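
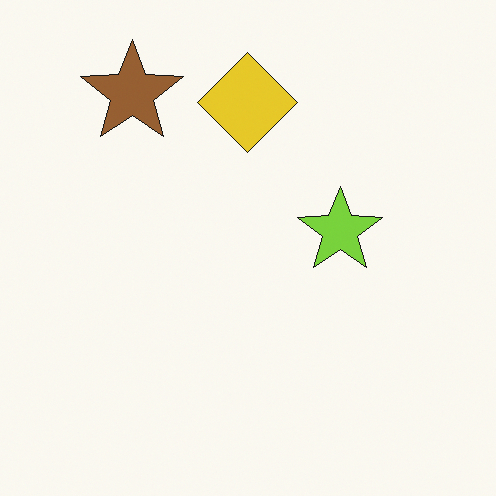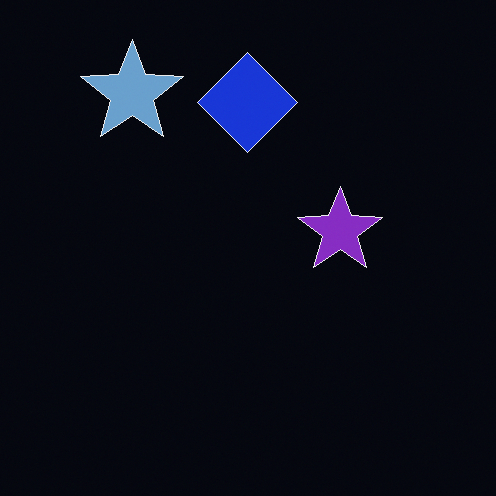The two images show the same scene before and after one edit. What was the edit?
Color-inverted (negative).

The light background has become dark and every shape's color is its complement — a photographic negative.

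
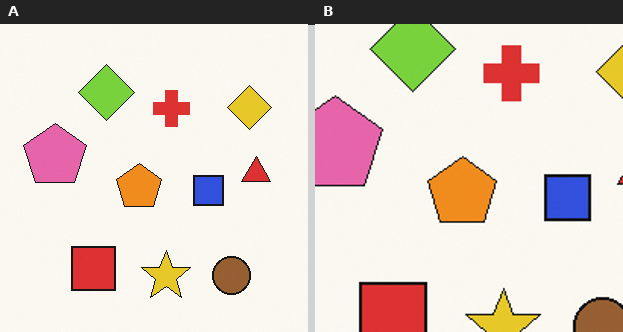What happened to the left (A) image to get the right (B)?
The image was cropped slightly and scaled back up.

The visible shapes are larger and the field of view is narrower; shapes near the original edges may be partly or wholly outside the frame — a crop-and-rescale.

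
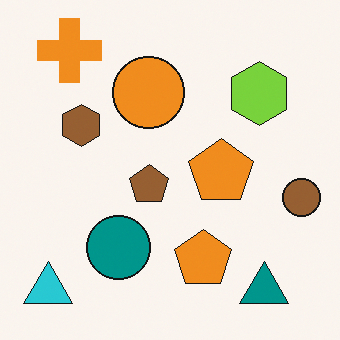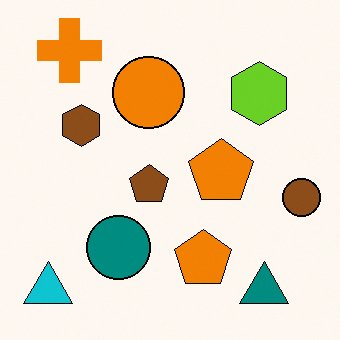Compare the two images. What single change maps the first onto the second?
Given slightly increased contrast.

Tones are pushed away from mid-grey across the whole image — a global contrast change.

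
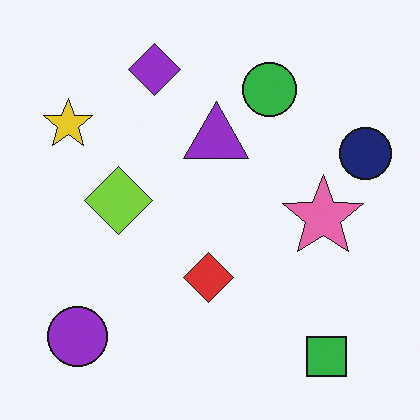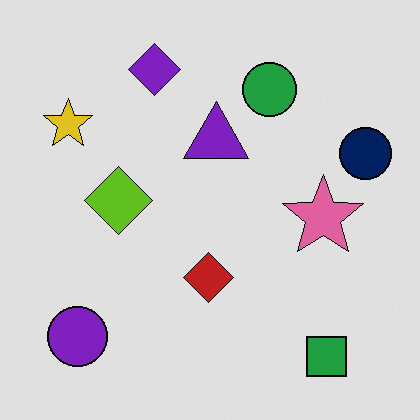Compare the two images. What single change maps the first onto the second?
The image was posterized to a reduced palette.

Each flat color has snapped to a coarser quantized level — most visibly, the near-white background has dropped to a flat grey.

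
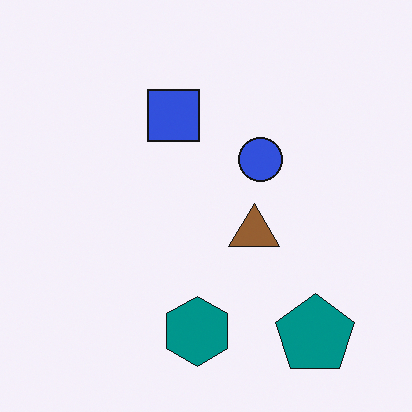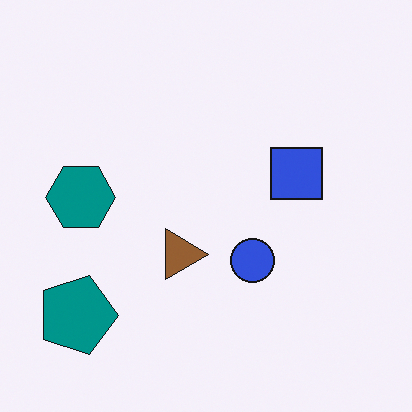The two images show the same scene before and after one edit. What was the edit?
This is the original image rotated 90° clockwise.

The teal pentagon sits in the bottom-right of the first image and the bottom-left of the second — consistent with a whole-image 90° clockwise rotation.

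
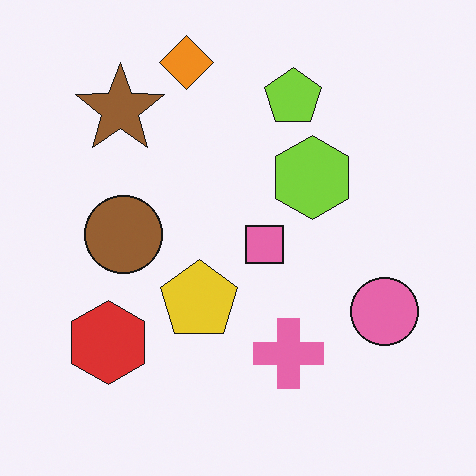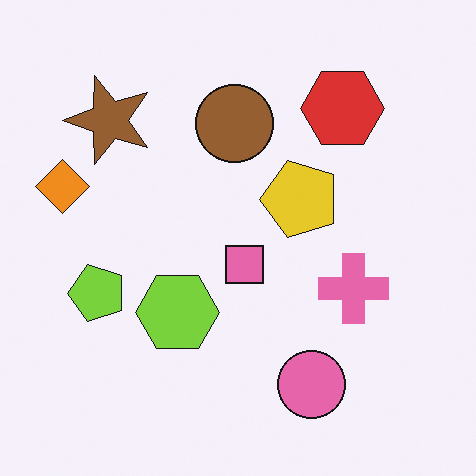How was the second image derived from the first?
It was transposed (reflected across the top-left ↔ bottom-right diagonal).

Shapes have swapped their row and column positions — what was in the top-right is now in the bottom-left — a diagonal reflection.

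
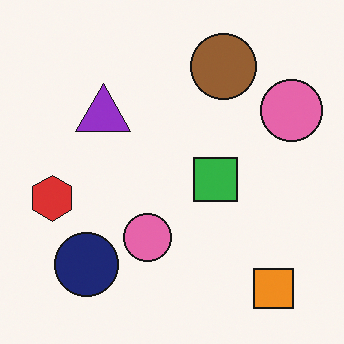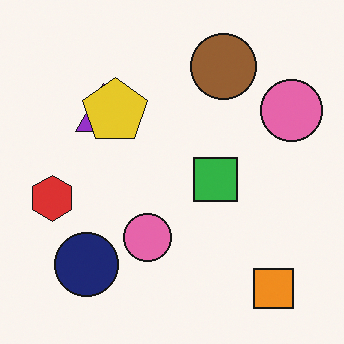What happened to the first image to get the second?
The transformation is: overlaid with an additional yellow pentagon.

A yellow pentagon appears in the second image that is absent from the first.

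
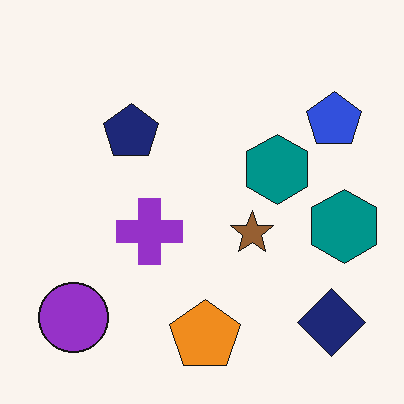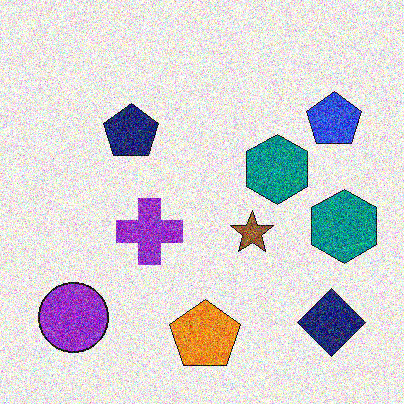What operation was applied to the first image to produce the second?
The transformation is: degraded with a thick layer of grain.

Random speckle covers the whole image, including the flat background.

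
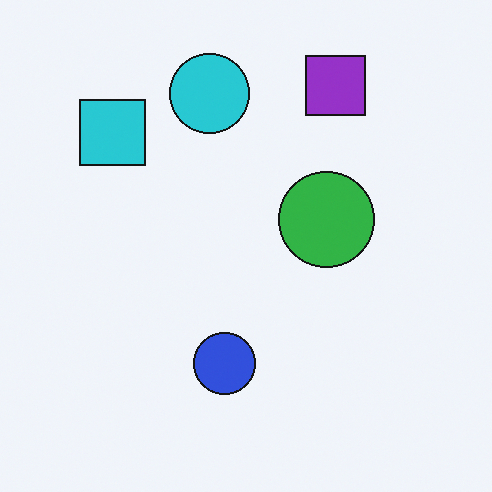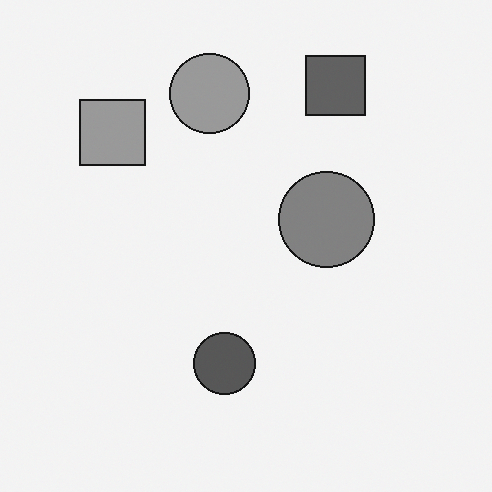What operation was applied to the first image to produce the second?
The second image is the first converted to grayscale.

All color is removed — every shape is now a shade of grey.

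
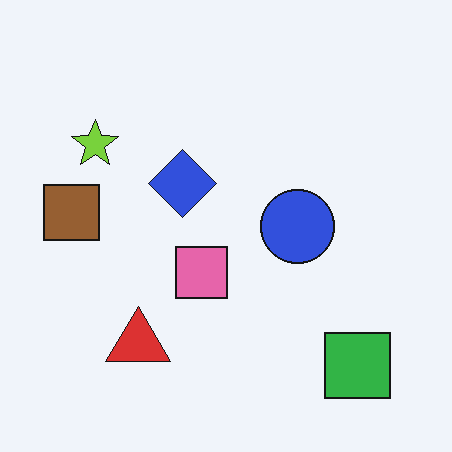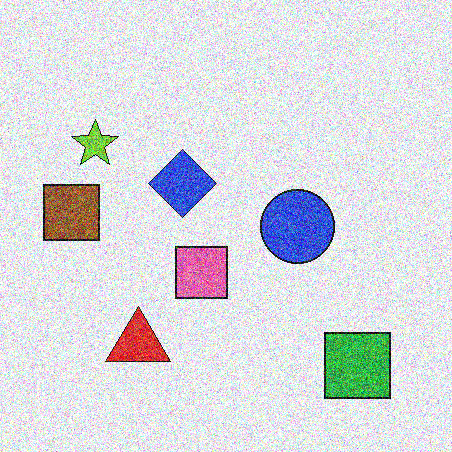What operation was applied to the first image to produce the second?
Degraded with heavy additive noise.

Random speckle covers the whole image, including the flat background.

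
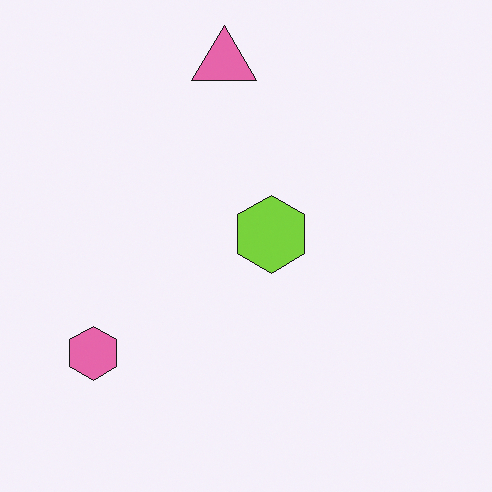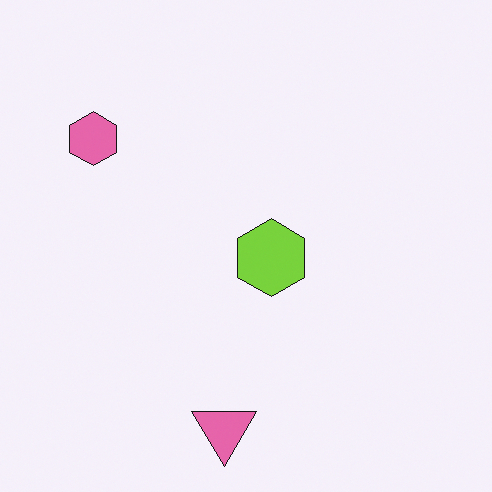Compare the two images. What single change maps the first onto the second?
The image was flipped vertically (top ↔ bottom).

The pink triangle is in the top of the first image and the bottom of the second — shapes on opposite sides of the horizontal midline have swapped in a mirror flip.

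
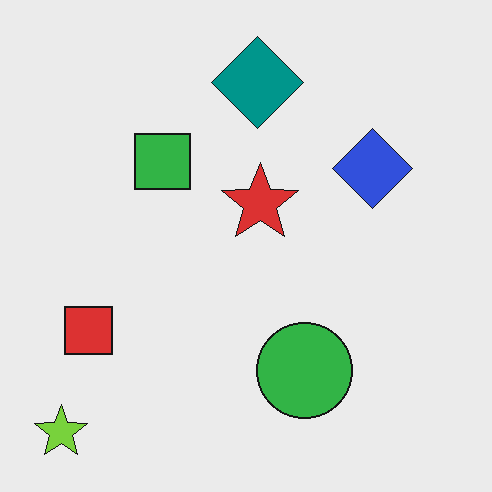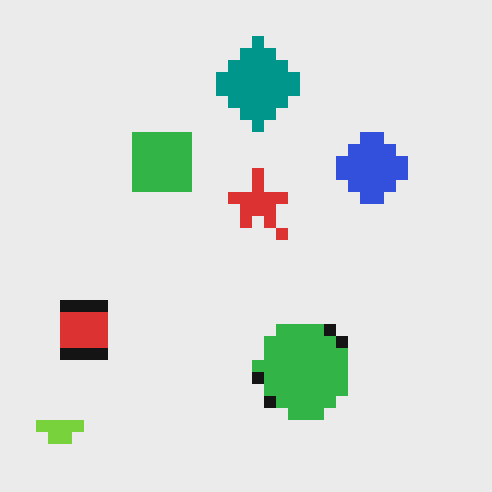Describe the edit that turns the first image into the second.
The image was coarsely pixelated.

Shapes are reduced to large square blocks; fine edges and outlines are lost — a downscale-then-upscale (mosaic) effect.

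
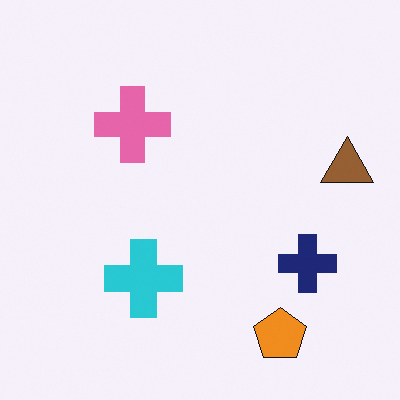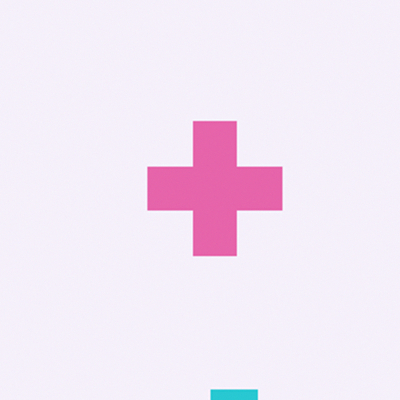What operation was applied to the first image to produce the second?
The second image is the first cropped tightly and scaled back up.

The visible shapes are larger and the field of view is narrower; shapes near the original edges may be partly or wholly outside the frame — a crop-and-rescale.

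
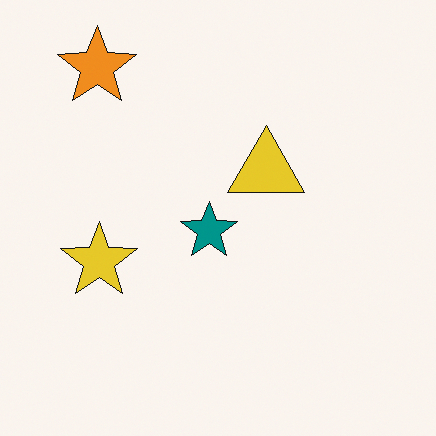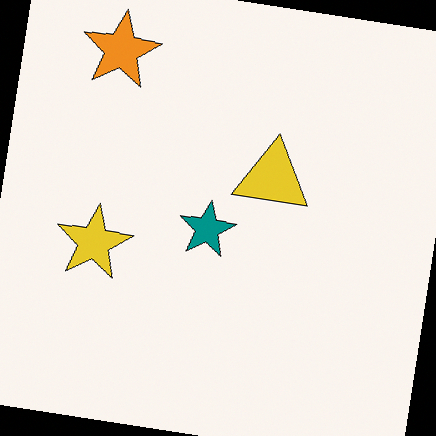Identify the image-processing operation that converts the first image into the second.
This is the original image rotated clockwise by a small amount.

Every shape is tilted by the same angle and the image corners show triangular fill wedges — a whole-image rotation by a non-right angle.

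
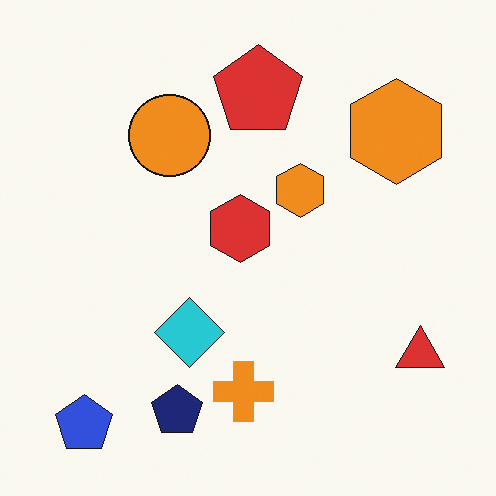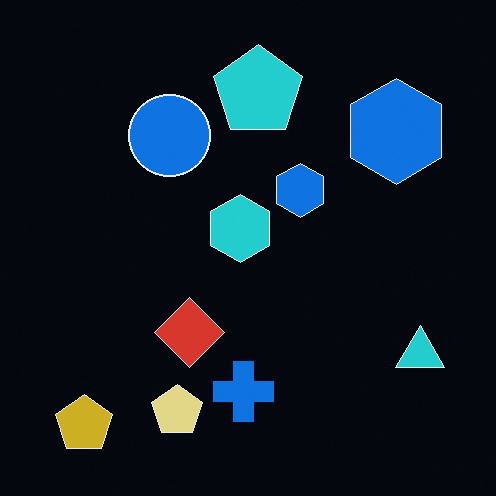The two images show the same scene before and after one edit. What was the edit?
The image was color-inverted (negative).

The light background has become dark and every shape's color is its complement — a photographic negative.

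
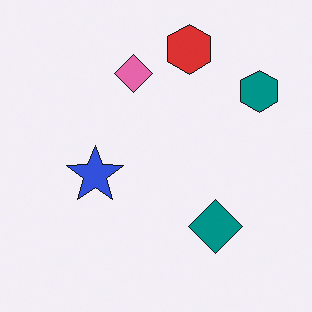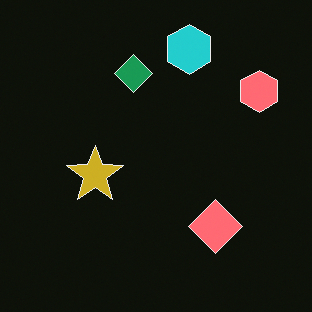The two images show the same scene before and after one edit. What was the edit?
The second image is the first color-inverted (negative).

The light background has become dark and every shape's color is its complement — a photographic negative.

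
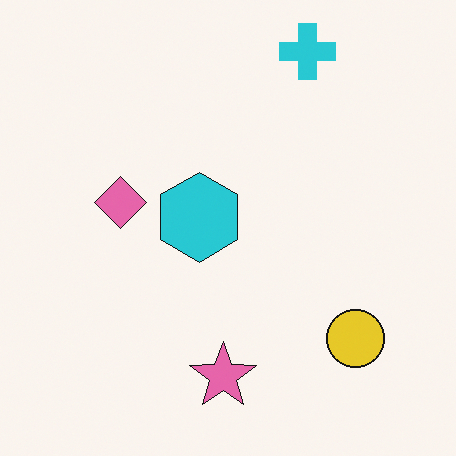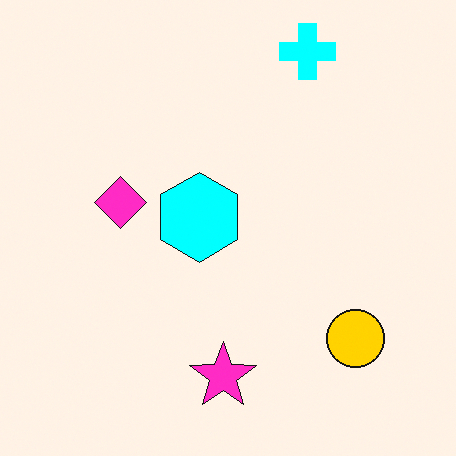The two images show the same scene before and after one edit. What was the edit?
The transformation is: made much more vivid (saturation change).

All colors are more vivid — a global saturation change.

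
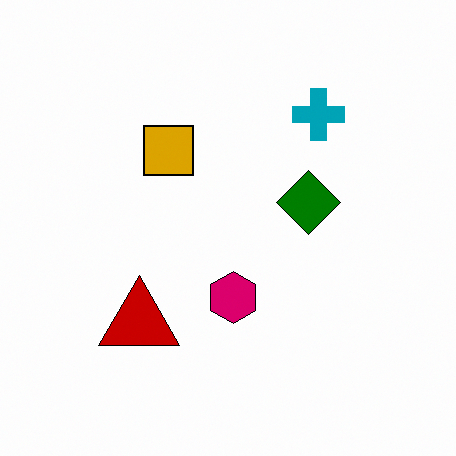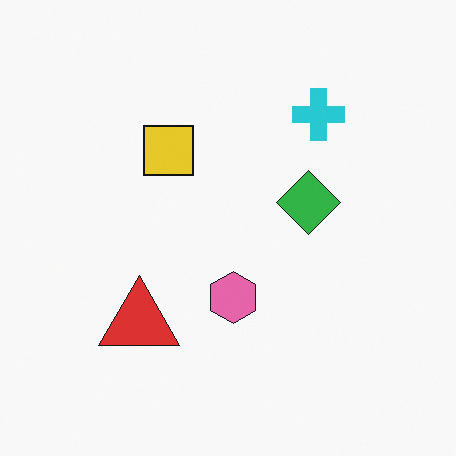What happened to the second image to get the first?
It was given much higher contrast.

Tones are pushed away from mid-grey across the whole image — a global contrast change.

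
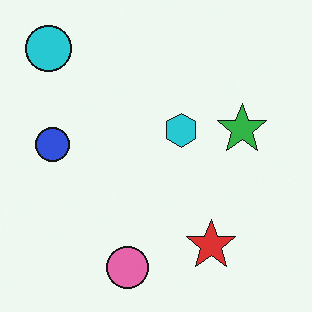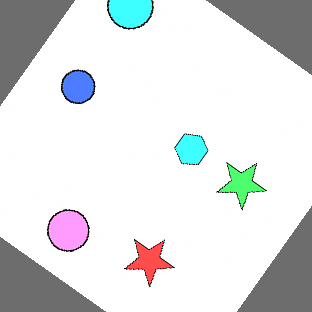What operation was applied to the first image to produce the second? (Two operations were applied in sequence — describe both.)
Rotated clockwise by a large amount — several tens of degrees, then substantially brightened.

Every shape is tilted by the same angle and the image corners show triangular fill wedges — a whole-image rotation by a non-right angle. Every pixel — background and shapes alike — is uniformly brightened.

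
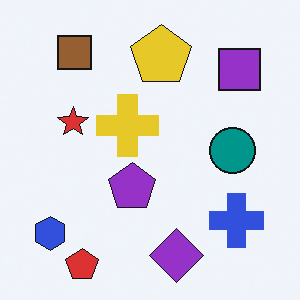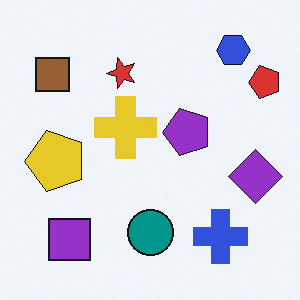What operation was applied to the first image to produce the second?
The second image is the first transposed (reflected across the top-left ↔ bottom-right diagonal).

Shapes have swapped their row and column positions — what was in the top-right is now in the bottom-left — a diagonal reflection.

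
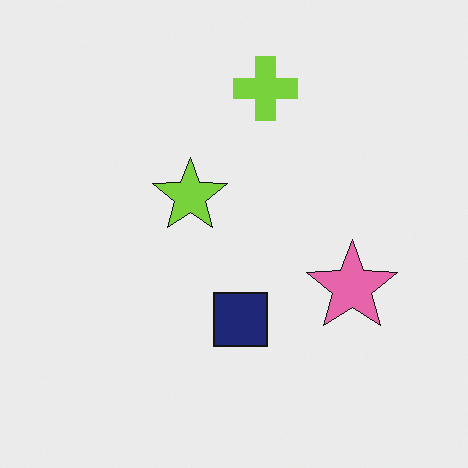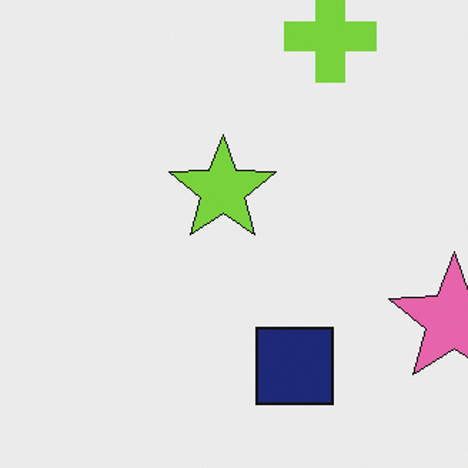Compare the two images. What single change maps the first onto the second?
Cropped slightly and scaled back up.

The visible shapes are larger and the field of view is narrower; shapes near the original edges may be partly or wholly outside the frame — a crop-and-rescale.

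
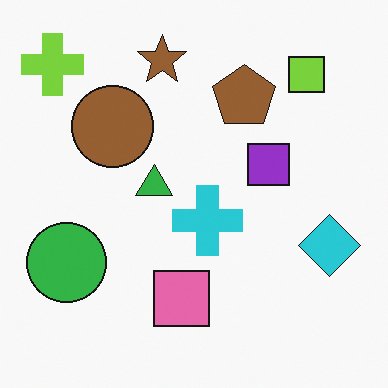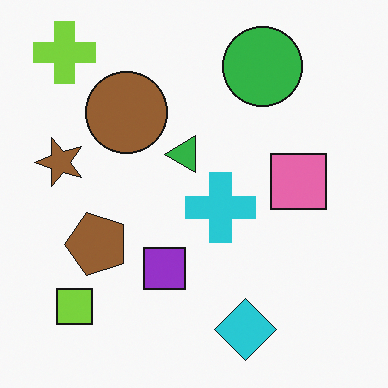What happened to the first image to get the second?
The image was transposed (reflected across the top-left ↔ bottom-right diagonal).

Shapes have swapped their row and column positions — what was in the top-right is now in the bottom-left — a diagonal reflection.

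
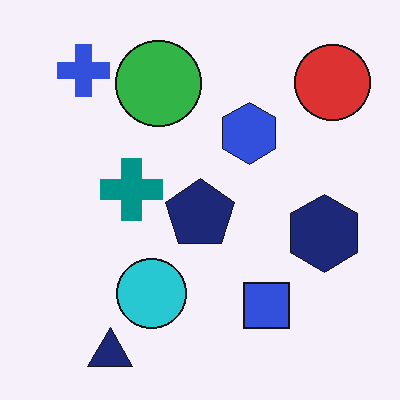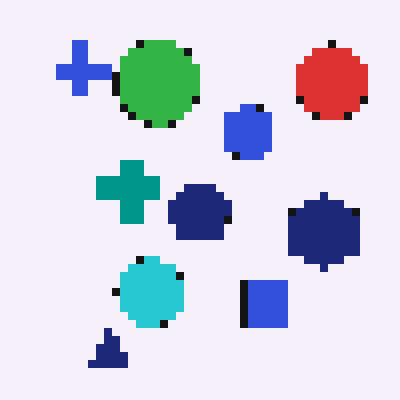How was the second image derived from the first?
The image was moderately pixelated.

Shapes are reduced to large square blocks; fine edges and outlines are lost — a downscale-then-upscale (mosaic) effect.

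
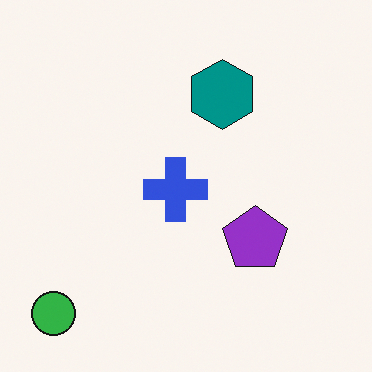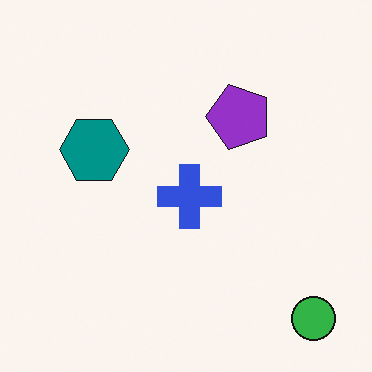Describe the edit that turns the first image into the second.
The transformation is: rotated 90° counter-clockwise.

The green circle sits in the bottom-left of the first image and the bottom-right of the second — consistent with a whole-image 90° counter-clockwise rotation.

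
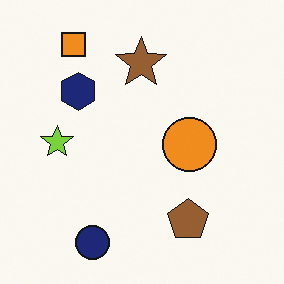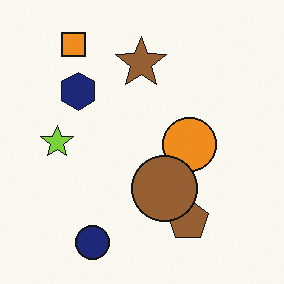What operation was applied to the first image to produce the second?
It was overlaid with an additional brown circle.

A brown circle appears in the second image that is absent from the first.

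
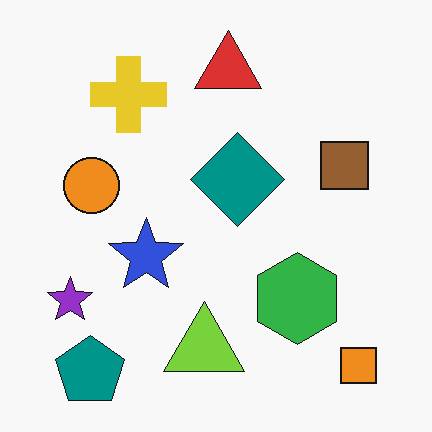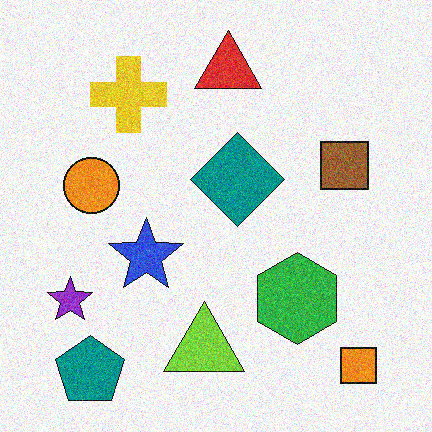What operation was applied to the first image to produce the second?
The image was degraded with visible gaussian noise.

Random speckle covers the whole image, including the flat background.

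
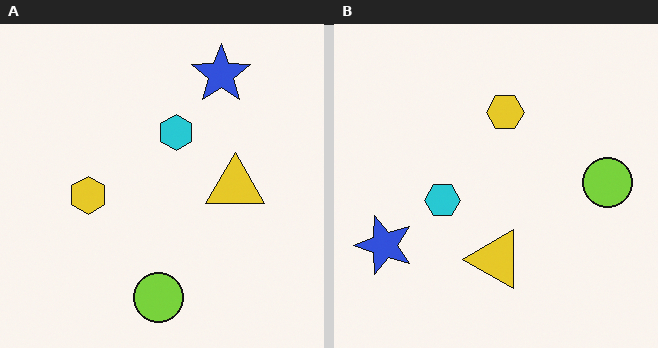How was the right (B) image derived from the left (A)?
The right (B) image is the left (A) transposed (reflected across the top-left ↔ bottom-right diagonal).

Shapes have swapped their row and column positions — what was in the top-right is now in the bottom-left — a diagonal reflection.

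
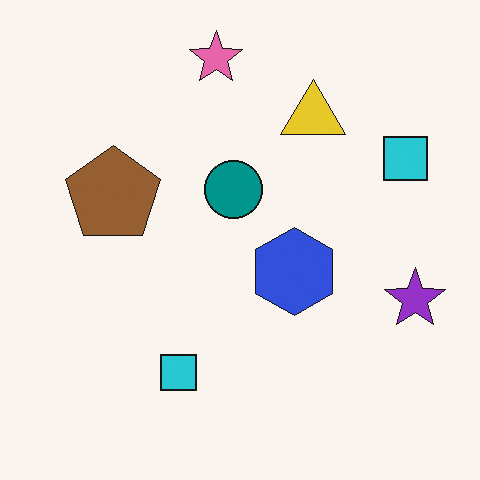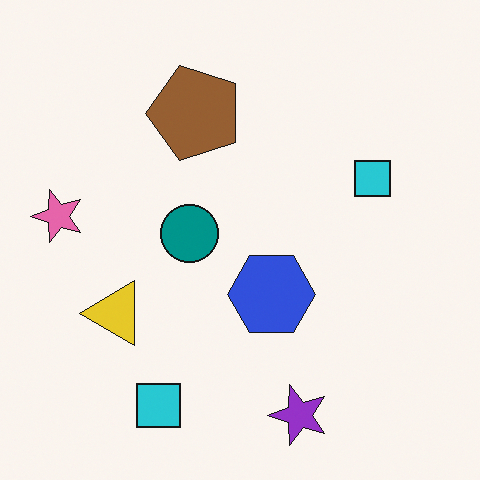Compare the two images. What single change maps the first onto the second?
The image was transposed (reflected across the top-left ↔ bottom-right diagonal).

Shapes have swapped their row and column positions — what was in the top-right is now in the bottom-left — a diagonal reflection.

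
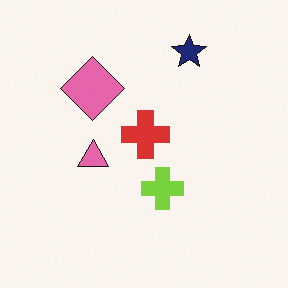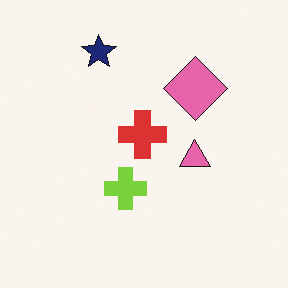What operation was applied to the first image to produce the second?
This is the original image flipped horizontally (left ↔ right).

The pink diamond is in the top-left of the first image and the top-right of the second — shapes on opposite sides of the vertical midline have swapped in a mirror flip.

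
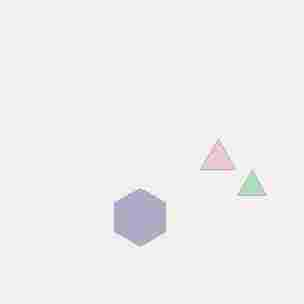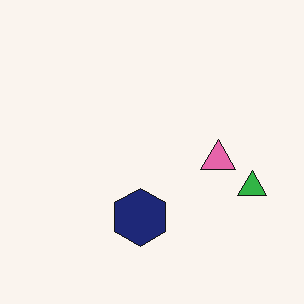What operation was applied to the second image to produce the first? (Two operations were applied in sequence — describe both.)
The transformation is: washed out (contrast reduced), then heavily JPEG-compressed with obvious blocking artifacts.

Tones are pushed toward mid-grey across the whole image — a global contrast change. Blocky 8×8 compression artifacts appear around shape edges and the flat background shows ringing — characteristic JPEG degradation.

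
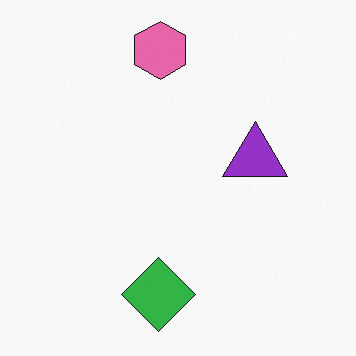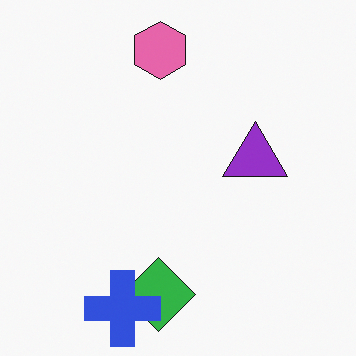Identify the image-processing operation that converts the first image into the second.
Overlaid with an additional blue cross.

A blue cross appears in the second image that is absent from the first.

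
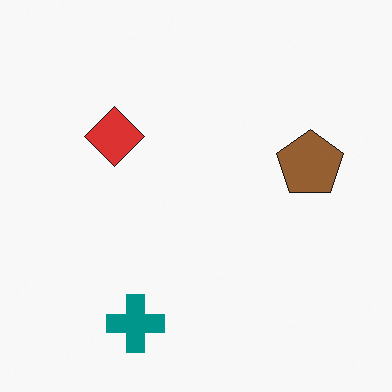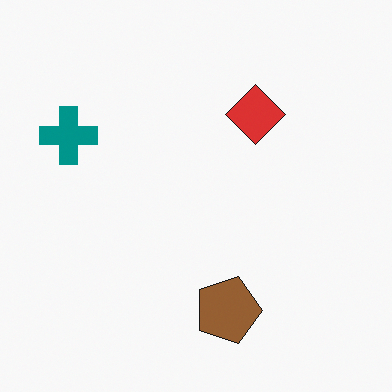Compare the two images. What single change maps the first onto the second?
This is the original image rotated 90° clockwise.

The teal cross sits in the bottom of the first image and the left of the second — consistent with a whole-image 90° clockwise rotation.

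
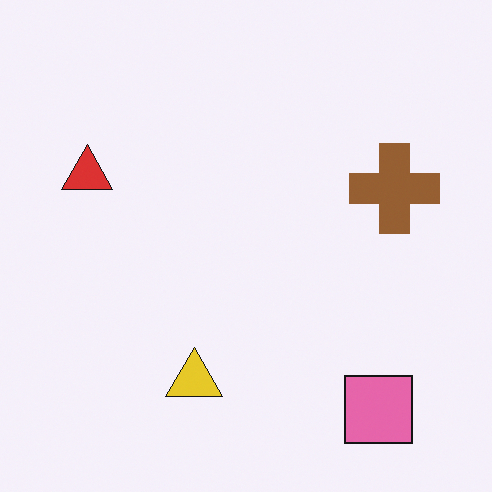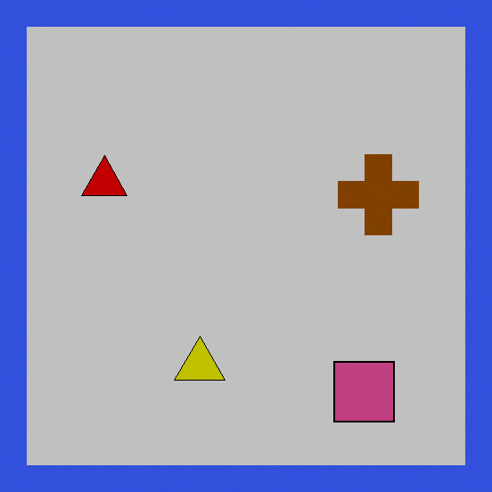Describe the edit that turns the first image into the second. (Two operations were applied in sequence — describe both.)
The second image is the first heavily posterized to just a handful of flat colors, then framed with a blue border.

Each flat color has snapped to a coarser quantized level — most visibly, the near-white background has dropped to a flat grey. A solid blue frame runs around the edge of the second image, with the content slightly shrunk inside it.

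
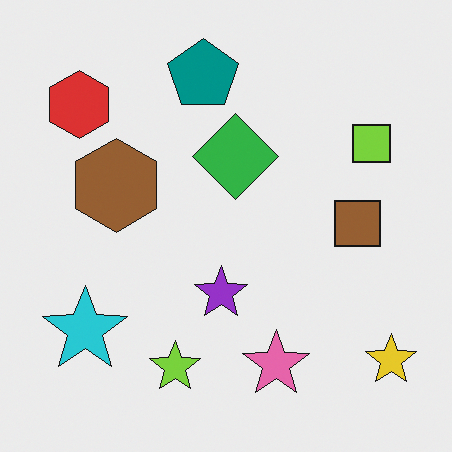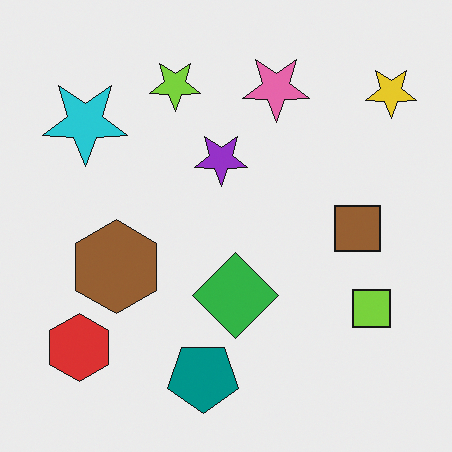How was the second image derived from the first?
This is the original image flipped vertically (top ↔ bottom).

The teal pentagon is in the top of the first image and the bottom of the second — shapes on opposite sides of the horizontal midline have swapped in a mirror flip.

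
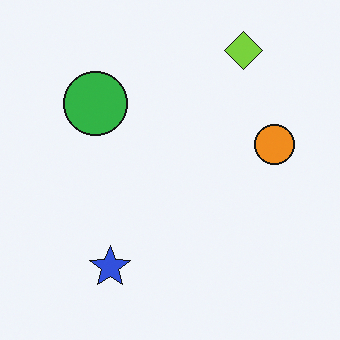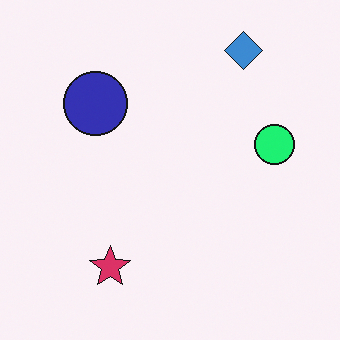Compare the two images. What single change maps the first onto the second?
The transformation is: hue-shifted through roughly a third of the color wheel.

Every shape's color has rotated by the same amount around the hue wheel — a uniform hue shift.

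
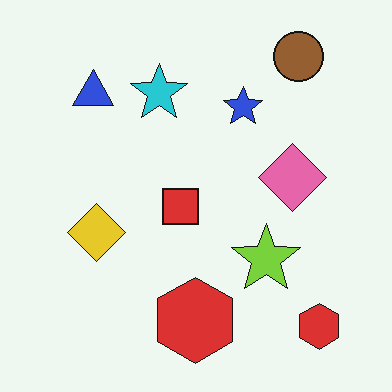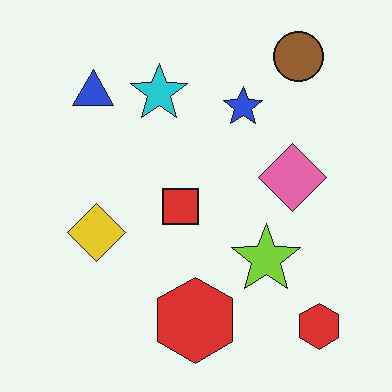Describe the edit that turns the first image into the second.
JPEG-compressed with visible artifacts.

Blocky 8×8 compression artifacts appear around shape edges and the flat background shows ringing — characteristic JPEG degradation.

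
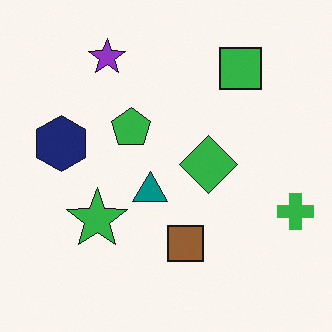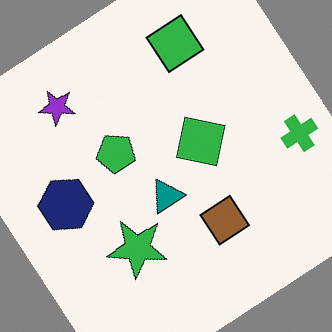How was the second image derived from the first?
The transformation is: rotated counter-clockwise by a large amount — several tens of degrees.

Every shape is tilted by the same angle and the image corners show triangular fill wedges — a whole-image rotation by a non-right angle.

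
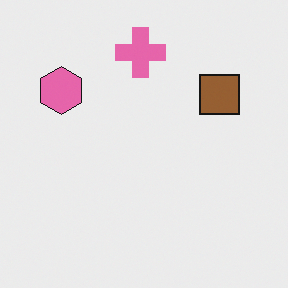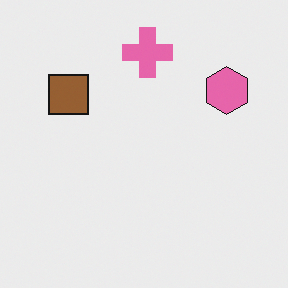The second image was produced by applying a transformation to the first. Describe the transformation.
The second image is the first flipped horizontally (left ↔ right).

The pink hexagon is in the top-left of the first image and the top-right of the second — shapes on opposite sides of the vertical midline have swapped in a mirror flip.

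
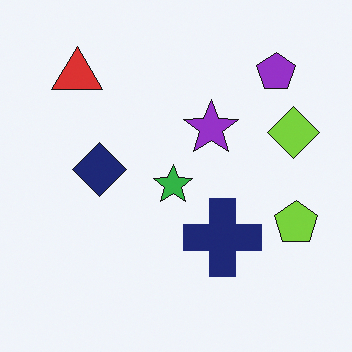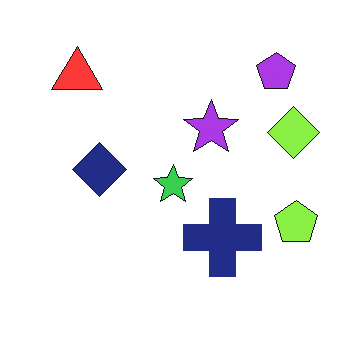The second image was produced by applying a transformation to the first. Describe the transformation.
The image was slightly brightened.

Every pixel — background and shapes alike — is uniformly brightened.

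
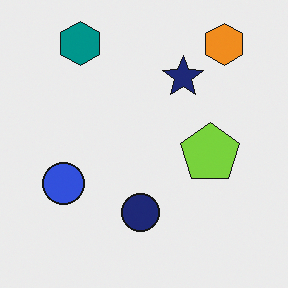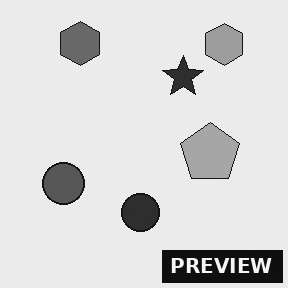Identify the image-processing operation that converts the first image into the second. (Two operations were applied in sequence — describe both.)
The image was converted to grayscale, then watermarked with the text "PREVIEW" in the lower-right corner.

All color is removed — every shape is now a shade of grey. A dark label reading "PREVIEW" appears in the lower-right corner.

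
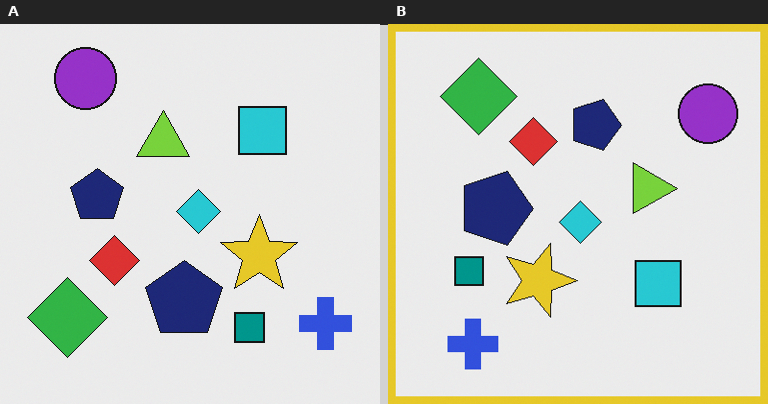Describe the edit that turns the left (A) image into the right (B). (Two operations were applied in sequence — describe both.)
Rotated 90° clockwise, then framed with a yellow border.

The blue cross sits in the bottom-right of the left (A) image and the bottom-left of the right (B) — consistent with a whole-image 90° clockwise rotation. A solid yellow frame runs around the edge of the right (B) image, with the content slightly shrunk inside it.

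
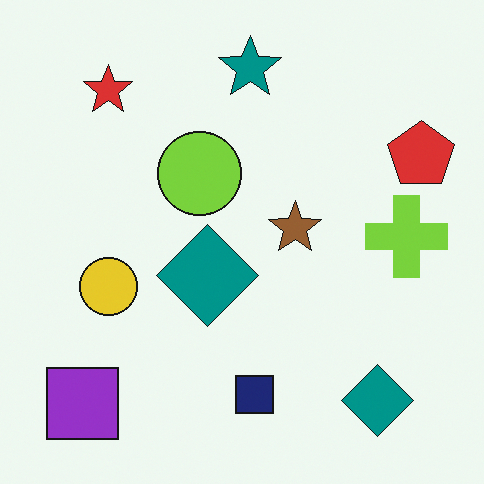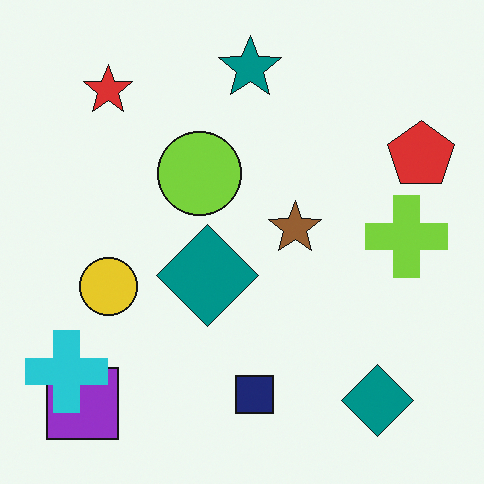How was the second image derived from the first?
This is the original image overlaid with an additional cyan cross.

A cyan cross appears in the second image that is absent from the first.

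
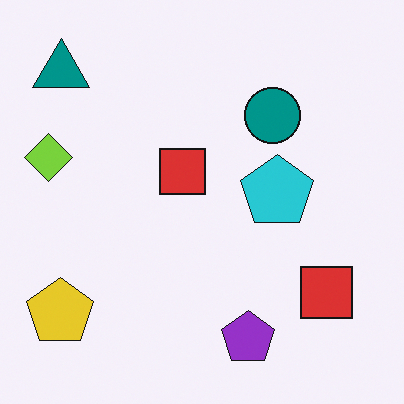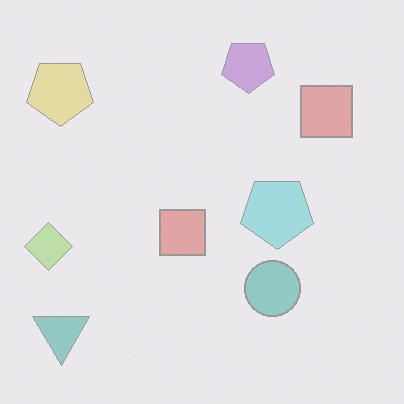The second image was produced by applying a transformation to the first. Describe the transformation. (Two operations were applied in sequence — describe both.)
Given much lower contrast, then flipped vertically (top ↔ bottom).

Tones are pushed toward mid-grey across the whole image — a global contrast change. The purple pentagon is in the bottom of the first image and the top of the second — shapes on opposite sides of the horizontal midline have swapped in a mirror flip.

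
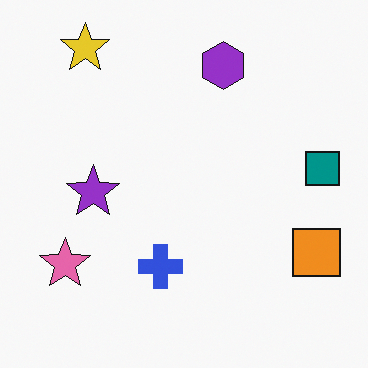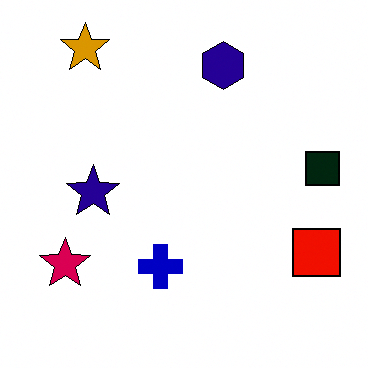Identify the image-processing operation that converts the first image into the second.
It was given much higher contrast.

Tones are pushed away from mid-grey across the whole image — a global contrast change.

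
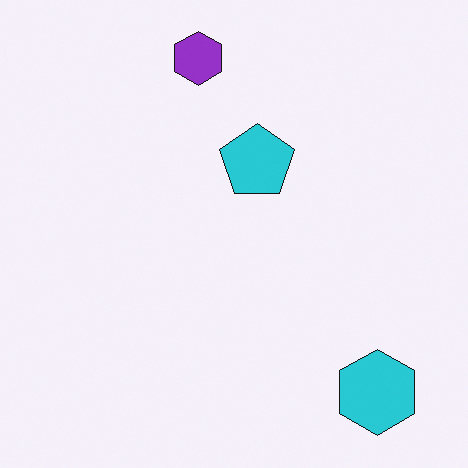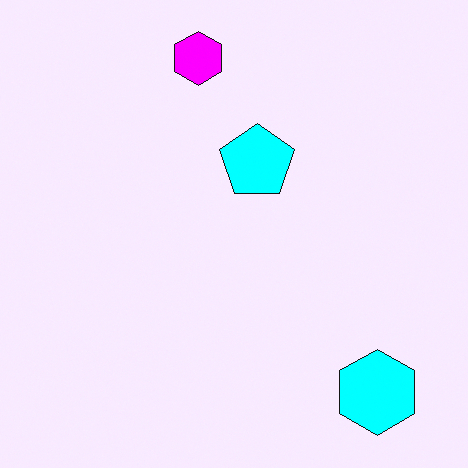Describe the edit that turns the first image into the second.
The image was heavily oversaturated.

All colors are more vivid — a global saturation change.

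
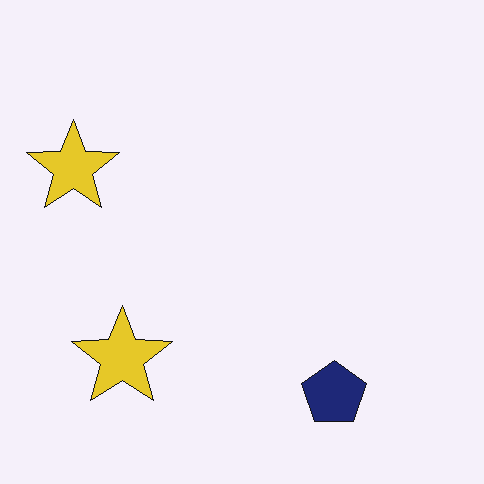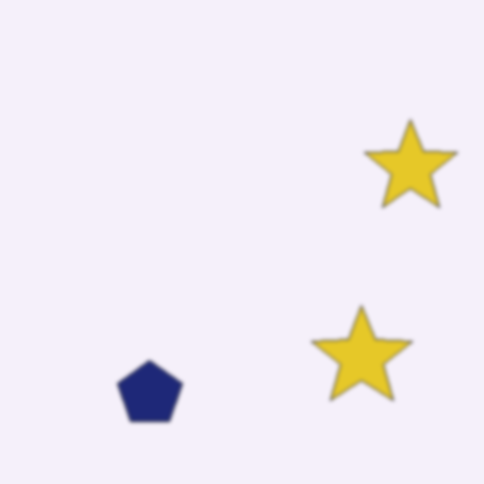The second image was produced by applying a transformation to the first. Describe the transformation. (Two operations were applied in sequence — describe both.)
The transformation is: flipped horizontally (left ↔ right), then lightly blurred.

The navy pentagon is in the bottom-right of the first image and the bottom-left of the second — shapes on opposite sides of the vertical midline have swapped in a mirror flip. Shape edges and outlines are uniformly softened across the whole image.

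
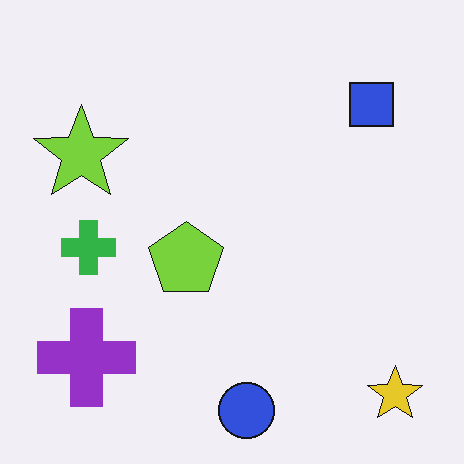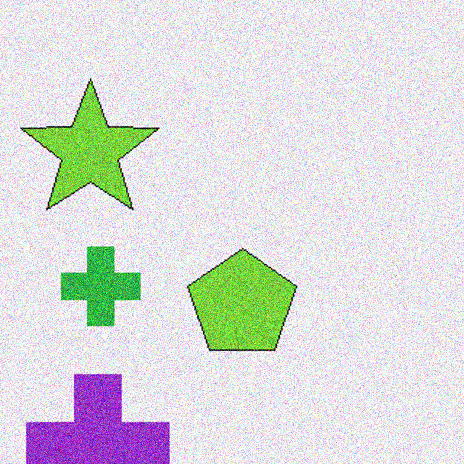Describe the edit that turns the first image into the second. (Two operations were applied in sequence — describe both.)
The second image is the first cropped to a modestly smaller region and rescaled, then degraded with a thick layer of grain.

The visible shapes are larger and the field of view is narrower; shapes near the original edges may be partly or wholly outside the frame — a crop-and-rescale. Random speckle covers the whole image, including the flat background.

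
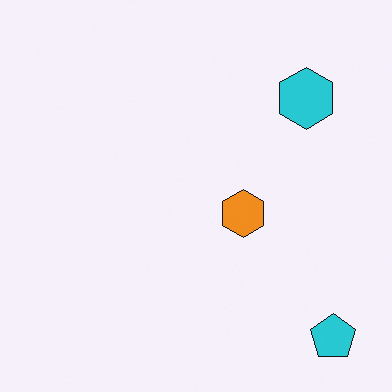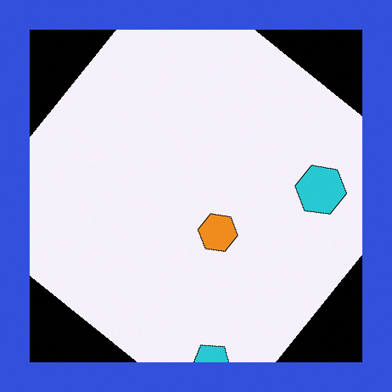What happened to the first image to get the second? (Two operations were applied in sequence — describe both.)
Rotated clockwise by a large amount — several tens of degrees, then framed with a blue border.

Every shape is tilted by the same angle and the image corners show triangular fill wedges — a whole-image rotation by a non-right angle. A solid blue frame runs around the edge of the second image, with the content slightly shrunk inside it.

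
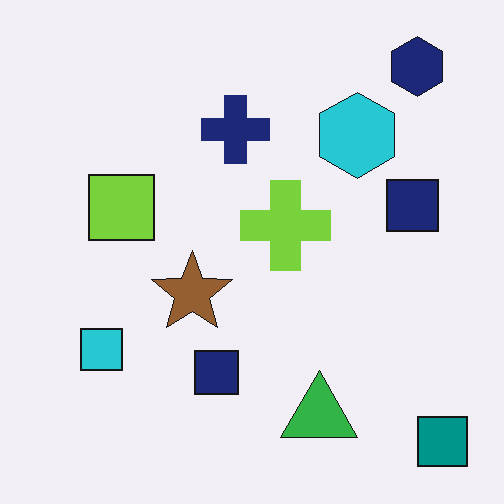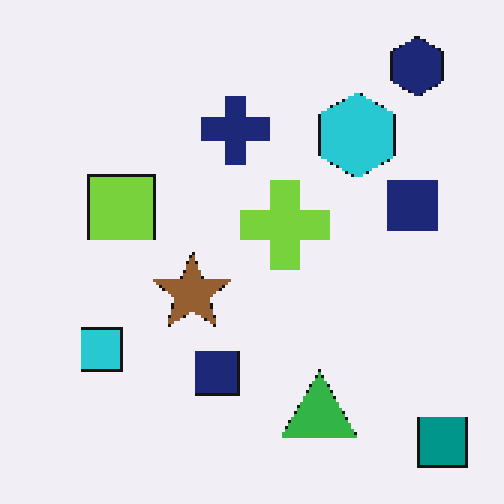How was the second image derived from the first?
The transformation is: mildly pixelated.

Shapes are reduced to large square blocks; fine edges and outlines are lost — a downscale-then-upscale (mosaic) effect.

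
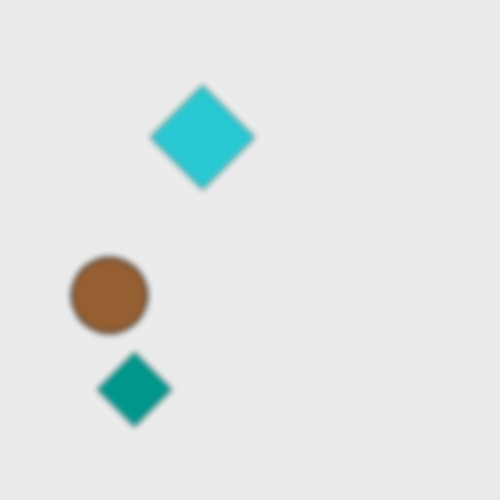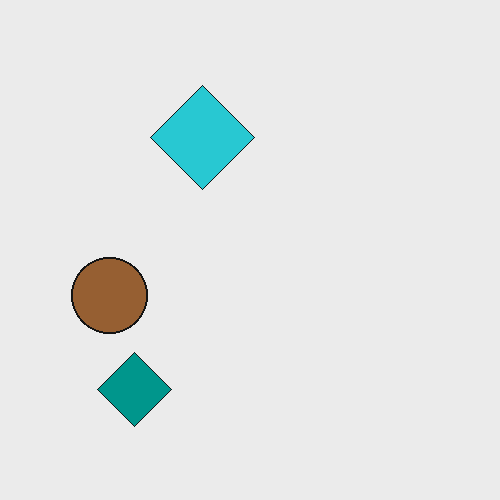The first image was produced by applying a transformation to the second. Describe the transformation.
The image was noticeably gaussian-blurred.

Shape edges and outlines are uniformly softened across the whole image.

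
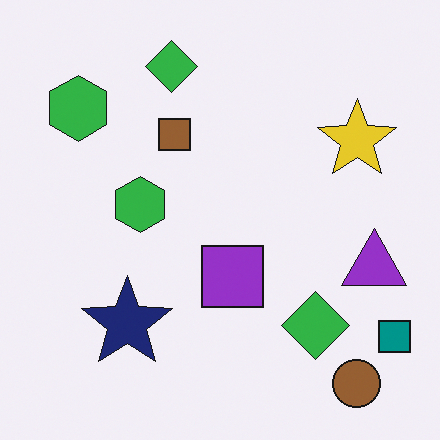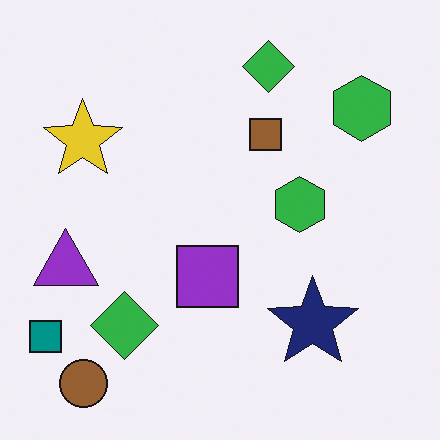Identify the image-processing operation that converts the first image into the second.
The transformation is: flipped horizontally (left ↔ right).

The teal square is in the bottom-right of the first image and the bottom-left of the second — shapes on opposite sides of the vertical midline have swapped in a mirror flip.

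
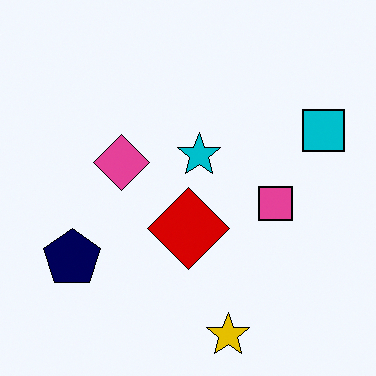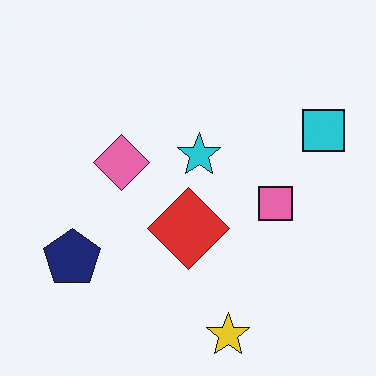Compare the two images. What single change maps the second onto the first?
It was given slightly increased contrast.

Tones are pushed away from mid-grey across the whole image — a global contrast change.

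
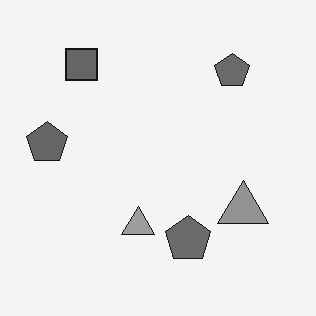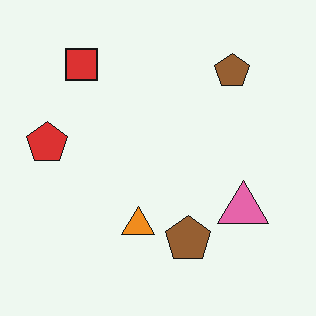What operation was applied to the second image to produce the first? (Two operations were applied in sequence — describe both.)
The image was converted to grayscale, then JPEG-compressed with visible artifacts.

All color is removed — every shape is now a shade of grey. Blocky 8×8 compression artifacts appear around shape edges and the flat background shows ringing — characteristic JPEG degradation.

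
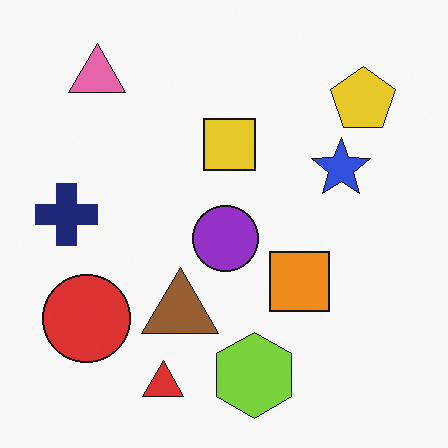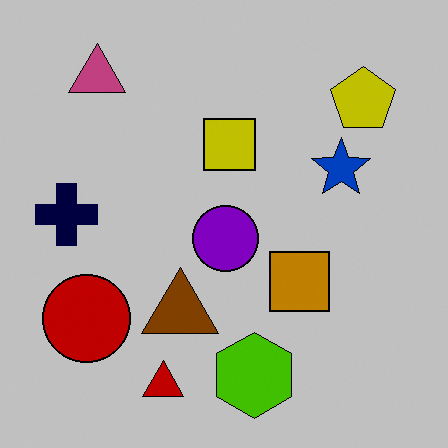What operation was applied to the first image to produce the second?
It was aggressively posterized.

Each flat color has snapped to a coarser quantized level — most visibly, the near-white background has dropped to a flat grey.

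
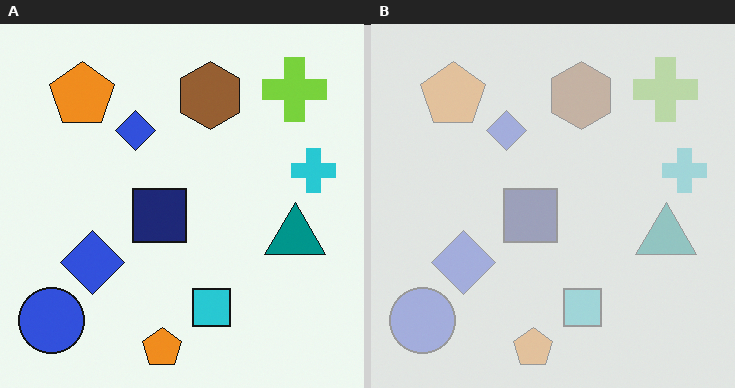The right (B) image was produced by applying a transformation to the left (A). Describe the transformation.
The image was washed out (contrast reduced).

Tones are pushed toward mid-grey across the whole image — a global contrast change.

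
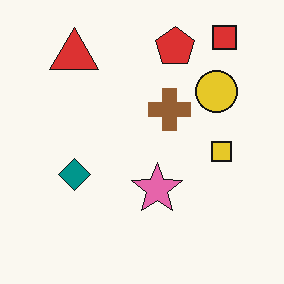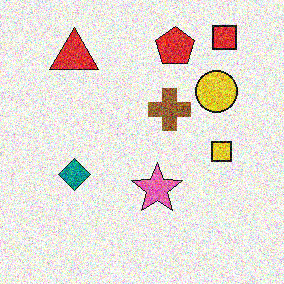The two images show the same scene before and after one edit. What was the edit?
The transformation is: degraded with heavy additive noise.

Random speckle covers the whole image, including the flat background.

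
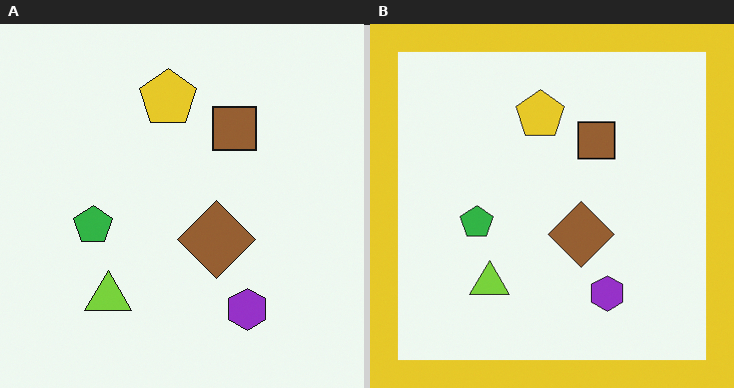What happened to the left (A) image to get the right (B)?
This is the original image framed with a yellow border.

A solid yellow frame runs around the edge of the right (B) image, with the content slightly shrunk inside it.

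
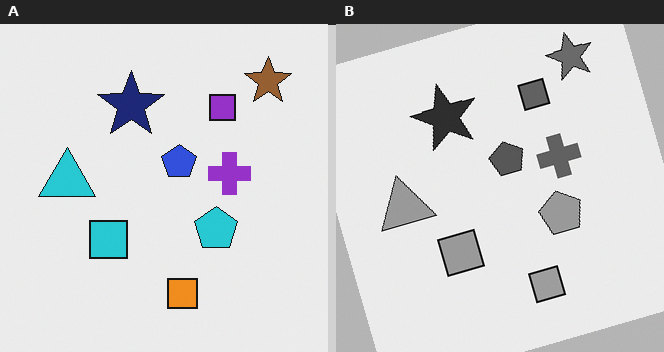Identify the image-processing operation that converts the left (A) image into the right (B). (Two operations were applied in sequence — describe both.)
Rotated counter-clockwise by a moderate amount, then converted to grayscale.

Every shape is tilted by the same angle and the image corners show triangular fill wedges — a whole-image rotation by a non-right angle. All color is removed — every shape is now a shade of grey.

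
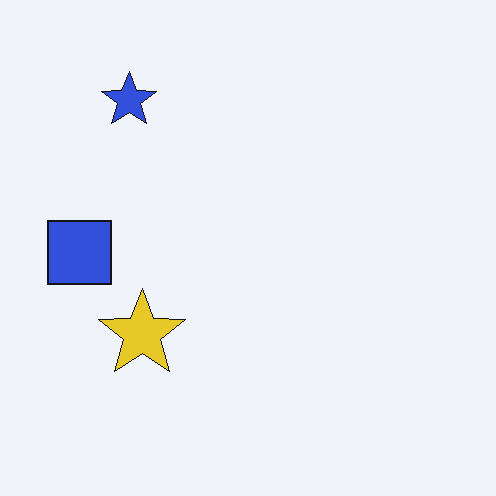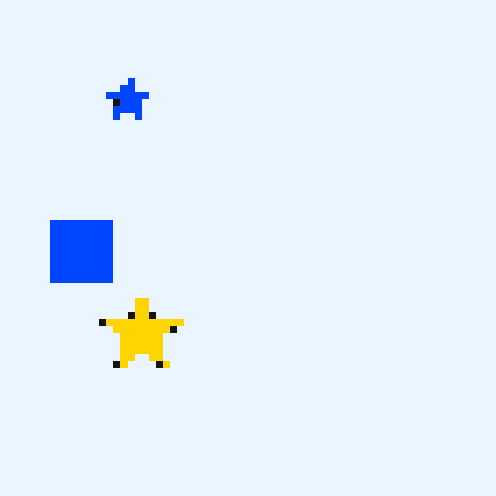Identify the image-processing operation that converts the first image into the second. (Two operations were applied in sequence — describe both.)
The transformation is: moderately pixelated, then made much more vivid (saturation change).

Shapes are reduced to large square blocks; fine edges and outlines are lost — a downscale-then-upscale (mosaic) effect. All colors are more vivid — a global saturation change.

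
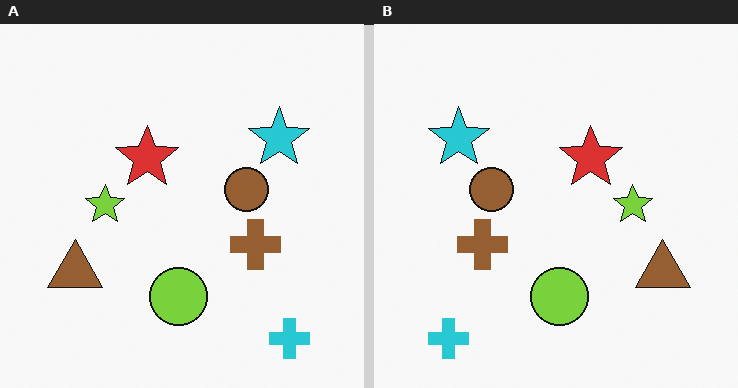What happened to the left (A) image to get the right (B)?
The right (B) image is the left (A) flipped horizontally (left ↔ right).

The brown triangle is in the bottom-left of the left (A) image and the bottom-right of the right (B) — shapes on opposite sides of the vertical midline have swapped in a mirror flip.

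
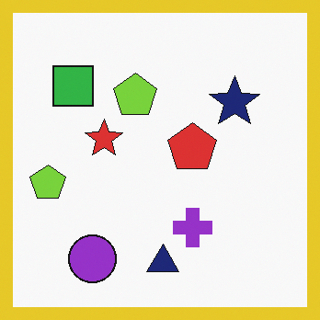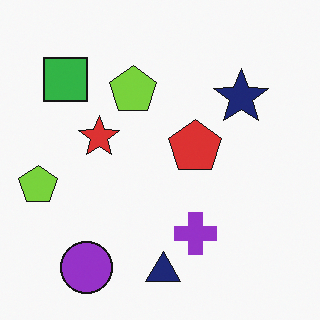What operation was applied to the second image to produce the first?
The first image is the second framed with a yellow border.

A solid yellow frame runs around the edge of the first image, with the content slightly shrunk inside it.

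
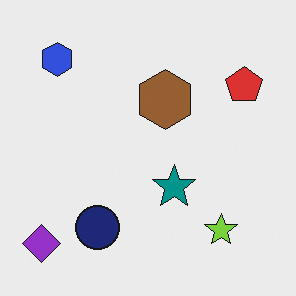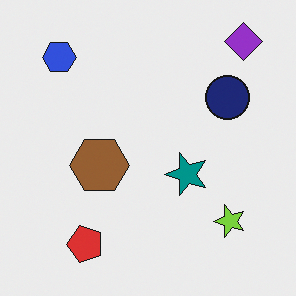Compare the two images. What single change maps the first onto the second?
Transposed (reflected across the top-left ↔ bottom-right diagonal).

Shapes have swapped their row and column positions — what was in the top-right is now in the bottom-left — a diagonal reflection.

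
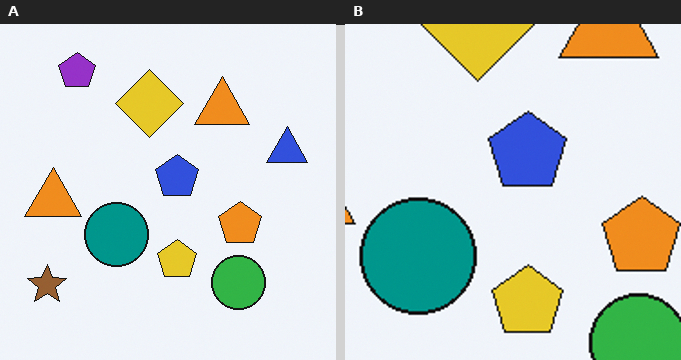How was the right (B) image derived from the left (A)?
This is the original image cropped to a noticeably smaller region and rescaled.

The visible shapes are larger and the field of view is narrower; shapes near the original edges may be partly or wholly outside the frame — a crop-and-rescale.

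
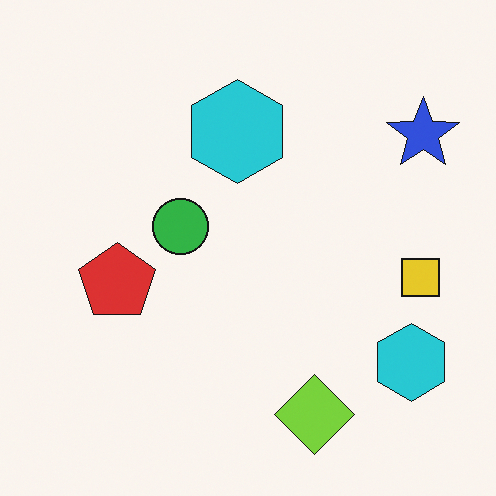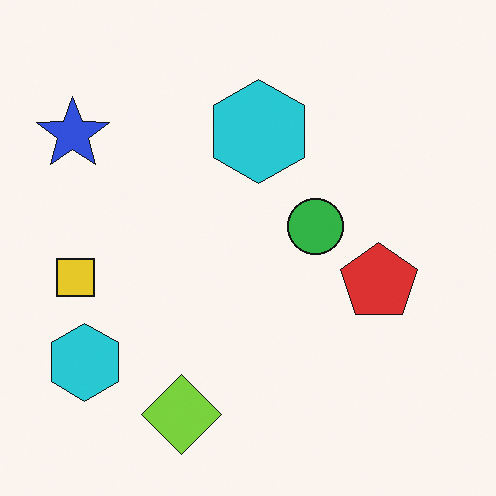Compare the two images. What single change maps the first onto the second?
It was flipped horizontally (left ↔ right).

The blue star is in the top-right of the first image and the top-left of the second — shapes on opposite sides of the vertical midline have swapped in a mirror flip.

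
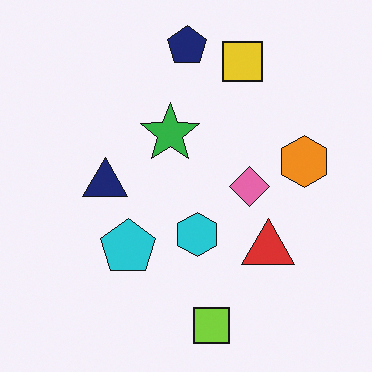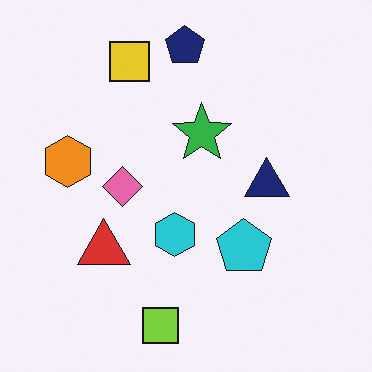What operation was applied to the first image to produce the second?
It was flipped horizontally (left ↔ right).

The orange hexagon is in the right of the first image and the left of the second — shapes on opposite sides of the vertical midline have swapped in a mirror flip.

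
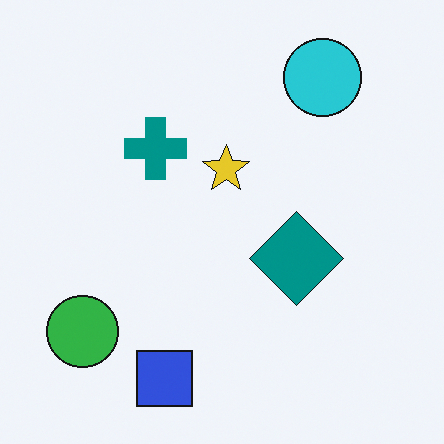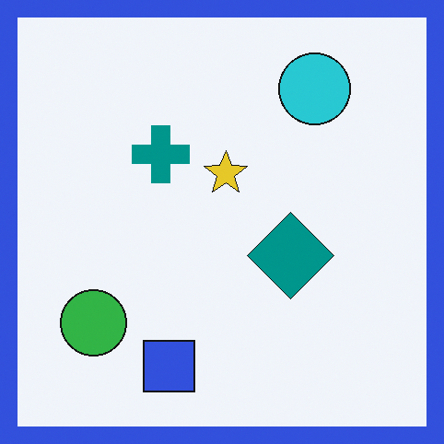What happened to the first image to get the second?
The transformation is: framed with a blue border.

A solid blue frame runs around the edge of the second image, with the content slightly shrunk inside it.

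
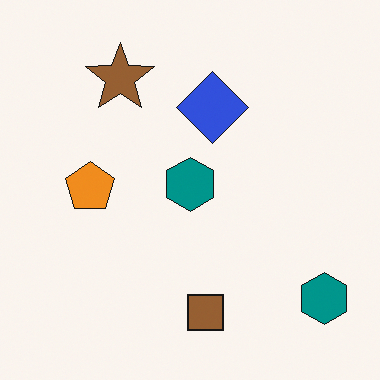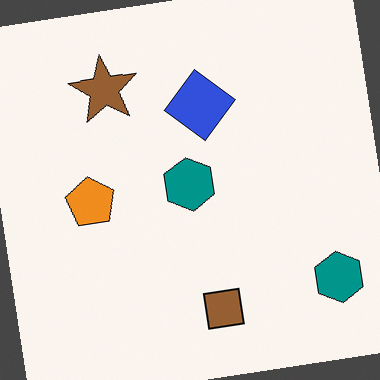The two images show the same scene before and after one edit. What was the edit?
This is the original image rotated counter-clockwise by a few degrees.

Every shape is tilted by the same angle and the image corners show triangular fill wedges — a whole-image rotation by a non-right angle.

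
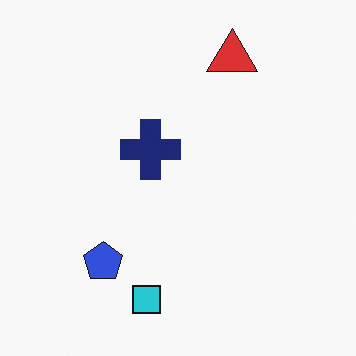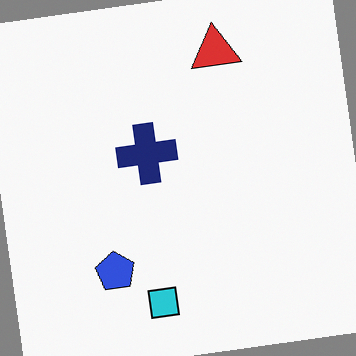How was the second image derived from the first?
This is the original image rotated counter-clockwise by a slight angle.

Every shape is tilted by the same angle and the image corners show triangular fill wedges — a whole-image rotation by a non-right angle.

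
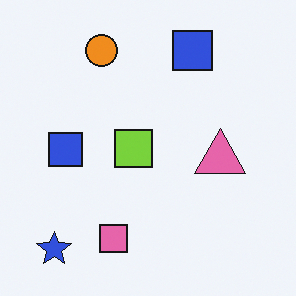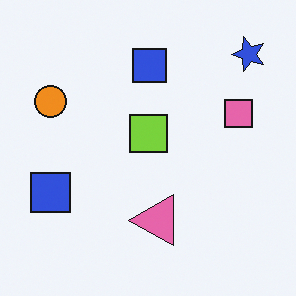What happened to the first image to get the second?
The second image is the first transposed (reflected across the top-left ↔ bottom-right diagonal).

Shapes have swapped their row and column positions — what was in the top-right is now in the bottom-left — a diagonal reflection.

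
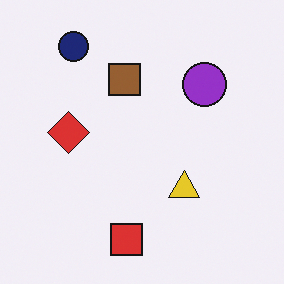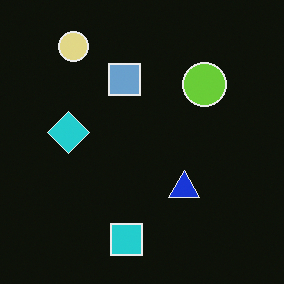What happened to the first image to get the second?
It was color-inverted (negative).

The light background has become dark and every shape's color is its complement — a photographic negative.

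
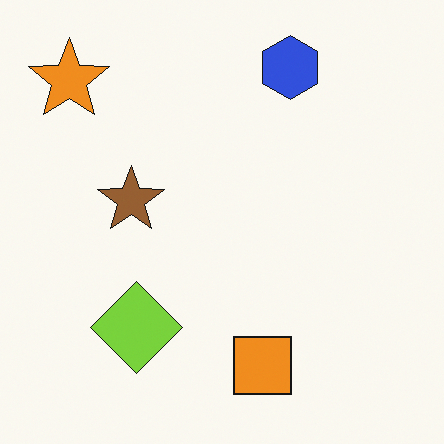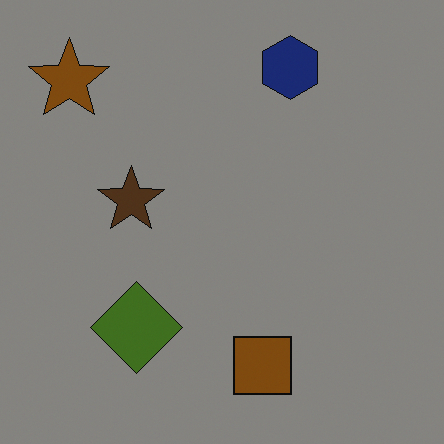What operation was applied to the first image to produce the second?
Noticeably darkened.

Every pixel — background and shapes alike — is uniformly darkened.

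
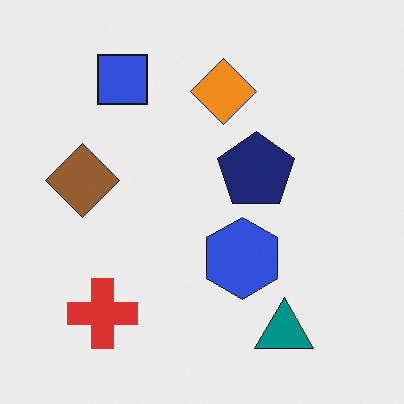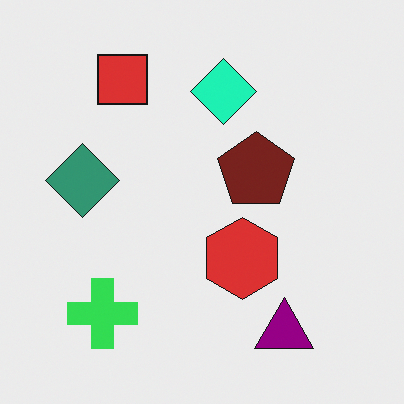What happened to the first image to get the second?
Hue-shifted noticeably.

Every shape's color has rotated by the same amount around the hue wheel — a uniform hue shift.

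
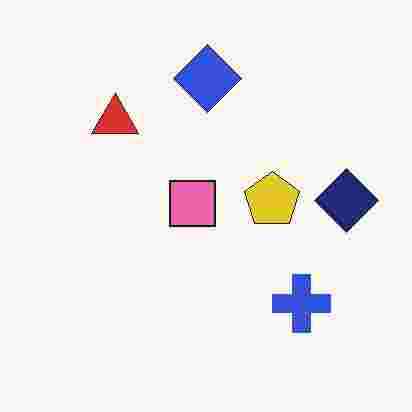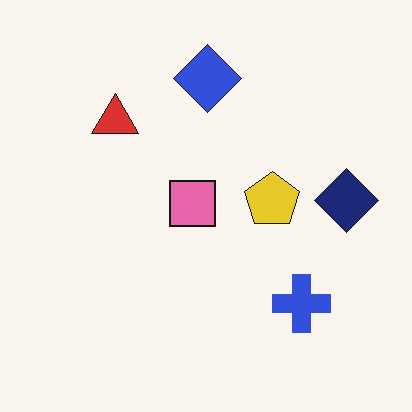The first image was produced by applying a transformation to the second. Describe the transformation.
The first image is the second degraded with heavy JPEG compression.

Blocky 8×8 compression artifacts appear around shape edges and the flat background shows ringing — characteristic JPEG degradation.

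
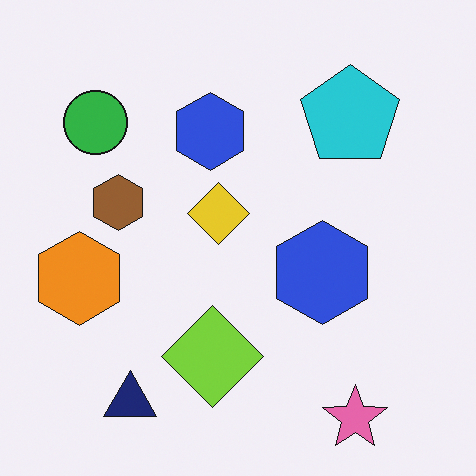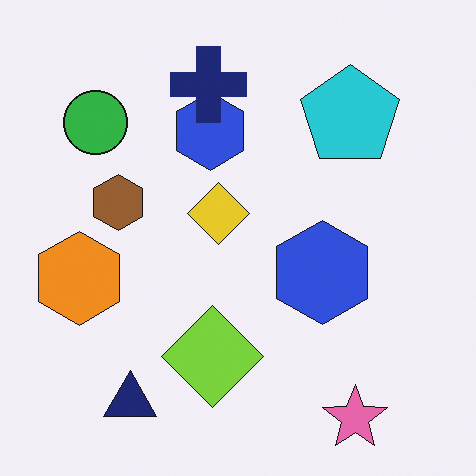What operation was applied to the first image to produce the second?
The image was overlaid with an additional navy cross.

A navy cross appears in the second image that is absent from the first.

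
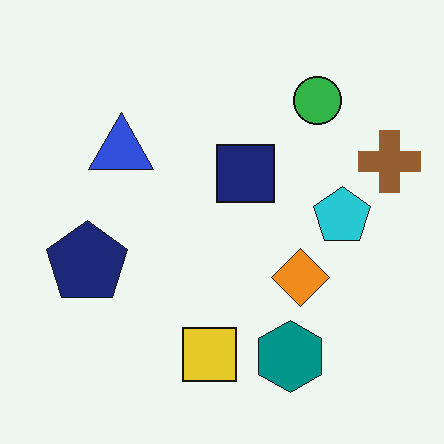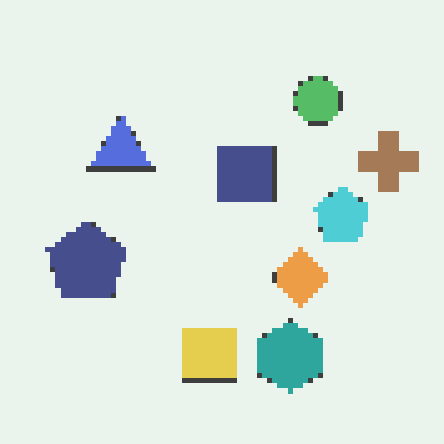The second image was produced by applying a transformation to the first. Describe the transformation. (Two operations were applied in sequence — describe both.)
It was mildly pixelated, then given slightly reduced contrast.

Shapes are reduced to large square blocks; fine edges and outlines are lost — a downscale-then-upscale (mosaic) effect. Tones are pushed toward mid-grey across the whole image — a global contrast change.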